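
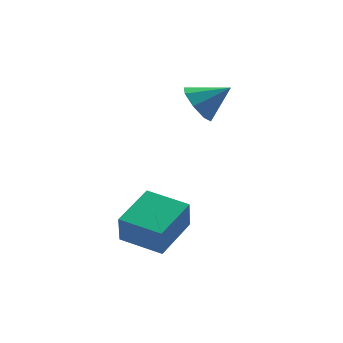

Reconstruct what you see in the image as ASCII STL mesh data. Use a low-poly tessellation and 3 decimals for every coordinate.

solid 
facet normal -0.742 -0.635 -0.217
outer loop
vertex 0.061 -1.931 -1.761
vertex -1.088 -0.65 -1.581
vertex 0.182 -1.647 -3.003
endloop
endfacet
facet normal 0.664 -0.740 -0.105
outer loop
vertex 1.628 -0.41 -2.579
vertex 0.061 -1.931 -1.761
vertex 0.182 -1.647 -3.003
endloop
endfacet
facet normal -0.741 -0.635 -0.217
outer loop
vertex 0.182 -1.647 -3.003
vertex -1.088 -0.65 -1.581
vertex -0.967 -0.367 -2.823
endloop
endfacet
facet normal 0.095 0.222 -0.970
outer loop
vertex -0.967 -0.367 -2.823
vertex 1.628 -0.41 -2.579
vertex 0.182 -1.647 -3.003
endloop
endfacet
facet normal -0.095 -0.222 0.971
outer loop
vertex 0.061 -1.931 -1.761
vertex 0.358 0.587 -1.157
vertex -1.088 -0.65 -1.581
endloop
endfacet
facet normal 0.664 -0.740 -0.104
outer loop
vertex 1.507 -0.693 -1.337
vertex 0.061 -1.931 -1.761
vertex 1.628 -0.41 -2.579
endloop
endfacet
facet normal -0.095 -0.222 0.971
outer loop
vertex 1.507 -0.693 -1.337
vertex 0.358 0.587 -1.157
vertex 0.061 -1.931 -1.761
endloop
endfacet
facet normal -0.664 0.740 0.104
outer loop
vertex -1.088 -0.65 -1.581
vertex 0.358 0.587 -1.157
vertex -0.967 -0.367 -2.823
endloop
endfacet
facet normal 0.095 0.222 -0.971
outer loop
vertex 0.479 0.871 -2.399
vertex 1.628 -0.41 -2.579
vertex -0.967 -0.367 -2.823
endloop
endfacet
facet normal -0.664 0.740 0.105
outer loop
vertex -0.967 -0.367 -2.823
vertex 0.358 0.587 -1.157
vertex 0.479 0.871 -2.399
endloop
endfacet
facet normal 0.742 0.635 0.217
outer loop
vertex 0.479 0.871 -2.399
vertex 1.507 -0.693 -1.337
vertex 1.628 -0.41 -2.579
endloop
endfacet
facet normal 0.741 0.635 0.217
outer loop
vertex 0.358 0.587 -1.157
vertex 1.507 -0.693 -1.337
vertex 0.479 0.871 -2.399
endloop
endfacet
facet normal -0.807 0.195 -0.557
outer loop
vertex 3.245 2.045 1.402
vertex 2.718 1.91 2.119
vertex 3.136 2.623 1.762
endloop
endfacet
facet normal 0.896 0.344 -0.282
outer loop
vertex 3.245 2.045 1.402
vertex 3.136 2.623 1.762
vertex 3.882 1.63 2.921
endloop
endfacet
facet normal -0.808 0.195 -0.557
outer loop
vertex 3.136 2.623 1.762
vertex 2.718 1.91 2.119
vertex 2.782 2.782 2.331
endloop
endfacet
facet normal 0.654 0.729 0.203
outer loop
vertex 3.136 2.623 1.762
vertex 2.782 2.782 2.331
vertex 3.882 1.63 2.921
endloop
endfacet
facet normal -0.808 0.195 -0.556
outer loop
vertex 2.782 2.782 2.331
vertex 2.718 1.91 2.119
vertex 2.391 2.431 2.776
endloop
endfacet
facet normal 0.267 0.629 0.730
outer loop
vertex 2.782 2.782 2.331
vertex 2.391 2.431 2.776
vertex 3.882 1.63 2.921
endloop
endfacet
facet normal -0.808 0.194 -0.556
outer loop
vertex 2.391 2.431 2.776
vertex 2.718 1.91 2.119
vertex 2.192 1.774 2.836
endloop
endfacet
facet normal -0.041 0.103 0.994
outer loop
vertex 2.391 2.431 2.776
vertex 2.192 1.774 2.836
vertex 3.882 1.63 2.921
endloop
endfacet
facet normal -0.808 0.193 -0.556
outer loop
vertex 2.192 1.774 2.836
vertex 2.718 1.91 2.119
vertex 2.301 1.197 2.477
endloop
endfacet
facet normal -0.088 -0.538 0.838
outer loop
vertex 2.192 1.774 2.836
vertex 2.301 1.197 2.477
vertex 3.882 1.63 2.921
endloop
endfacet
facet normal -0.808 0.193 -0.557
outer loop
vertex 2.301 1.197 2.477
vertex 2.718 1.91 2.119
vertex 2.655 1.037 1.908
endloop
endfacet
facet normal 0.153 -0.922 0.355
outer loop
vertex 2.301 1.197 2.477
vertex 2.655 1.037 1.908
vertex 3.882 1.63 2.921
endloop
endfacet
facet normal -0.808 0.193 -0.556
outer loop
vertex 2.655 1.037 1.908
vertex 2.718 1.91 2.119
vertex 3.046 1.389 1.462
endloop
endfacet
facet normal 0.541 -0.822 -0.174
outer loop
vertex 2.655 1.037 1.908
vertex 3.046 1.389 1.462
vertex 3.882 1.63 2.921
endloop
endfacet
facet normal -0.808 0.194 -0.557
outer loop
vertex 3.046 1.389 1.462
vertex 2.718 1.91 2.119
vertex 3.245 2.045 1.402
endloop
endfacet
facet normal 0.849 -0.297 -0.437
outer loop
vertex 3.046 1.389 1.462
vertex 3.245 2.045 1.402
vertex 3.882 1.63 2.921
endloop
endfacet

endsolid


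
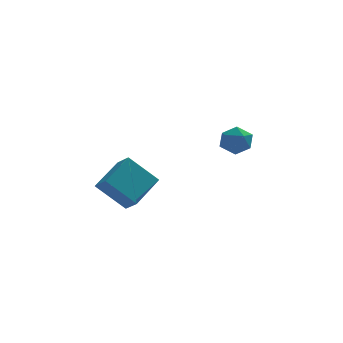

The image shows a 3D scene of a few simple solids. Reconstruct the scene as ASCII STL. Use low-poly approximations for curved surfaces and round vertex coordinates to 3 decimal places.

solid 
facet normal -0.702 0.110 0.704
outer loop
vertex -3.422 0.127 3.931
vertex -3.794 0.721 3.467
vertex -4.399 -1.096 3.148
endloop
endfacet
facet normal 0.442 -0.707 0.552
outer loop
vertex -3.226 -1.281 1.973
vertex -3.422 0.127 3.931
vertex -4.399 -1.096 3.148
endloop
endfacet
facet normal -0.702 0.110 0.703
outer loop
vertex -4.399 -1.096 3.148
vertex -3.794 0.721 3.467
vertex -4.77 -0.502 2.684
endloop
endfacet
facet normal -0.558 -0.698 -0.448
outer loop
vertex -4.77 -0.502 2.684
vertex -3.226 -1.281 1.973
vertex -4.399 -1.096 3.148
endloop
endfacet
facet normal 0.558 0.699 0.447
outer loop
vertex -3.422 0.127 3.931
vertex -2.621 0.536 2.292
vertex -3.794 0.721 3.467
endloop
endfacet
facet normal 0.442 -0.707 0.552
outer loop
vertex -2.25 -0.058 2.756
vertex -3.422 0.127 3.931
vertex -3.226 -1.281 1.973
endloop
endfacet
facet normal 0.559 0.698 0.447
outer loop
vertex -2.25 -0.058 2.756
vertex -2.621 0.536 2.292
vertex -3.422 0.127 3.931
endloop
endfacet
facet normal -0.442 0.707 -0.553
outer loop
vertex -3.794 0.721 3.467
vertex -2.621 0.536 2.292
vertex -4.77 -0.502 2.684
endloop
endfacet
facet normal -0.558 -0.699 -0.447
outer loop
vertex -3.598 -0.687 1.509
vertex -3.226 -1.281 1.973
vertex -4.77 -0.502 2.684
endloop
endfacet
facet normal -0.442 0.707 -0.552
outer loop
vertex -4.77 -0.502 2.684
vertex -2.621 0.536 2.292
vertex -3.598 -0.687 1.509
endloop
endfacet
facet normal 0.702 -0.110 -0.704
outer loop
vertex -3.598 -0.687 1.509
vertex -2.25 -0.058 2.756
vertex -3.226 -1.281 1.973
endloop
endfacet
facet normal 0.702 -0.111 -0.703
outer loop
vertex -2.621 0.536 2.292
vertex -2.25 -0.058 2.756
vertex -3.598 -0.687 1.509
endloop
endfacet
facet normal -0.970 0.039 0.241
outer loop
vertex 0.49 2.856 3.454
vertex 0.656 2.588 4.165
vertex 0.653 3.354 4.029
endloop
endfacet
facet normal -0.807 0.540 -0.239
outer loop
vertex 0.49 2.856 3.454
vertex 0.653 3.354 4.029
vertex 0.944 3.473 3.317
endloop
endfacet
facet normal -0.539 0.216 -0.814
outer loop
vertex 0.49 2.856 3.454
vertex 0.944 3.473 3.317
vertex 1.126 2.781 3.013
endloop
endfacet
facet normal -0.536 -0.487 -0.690
outer loop
vertex 0.49 2.856 3.454
vertex 1.126 2.781 3.013
vertex 0.949 2.234 3.537
endloop
endfacet
facet normal -0.802 -0.597 -0.038
outer loop
vertex 0.49 2.856 3.454
vertex 0.949 2.234 3.537
vertex 0.656 2.588 4.165
endloop
endfacet
facet normal -0.296 0.955 0.039
outer loop
vertex 0.944 3.473 3.317
vertex 0.653 3.354 4.029
vertex 1.391 3.586 3.943
endloop
endfacet
facet normal -0.558 0.143 0.817
outer loop
vertex 0.653 3.354 4.029
vertex 0.656 2.588 4.165
vertex 1.214 3.039 4.467
endloop
endfacet
facet normal -0.287 -0.886 0.365
outer loop
vertex 0.656 2.588 4.165
vertex 0.949 2.234 3.537
vertex 1.396 2.347 4.163
endloop
endfacet
facet normal 0.142 -0.708 -0.691
outer loop
vertex 0.949 2.234 3.537
vertex 1.126 2.781 3.013
vertex 1.687 2.466 3.451
endloop
endfacet
facet normal 0.137 0.428 -0.893
outer loop
vertex 1.126 2.781 3.013
vertex 0.944 3.473 3.317
vertex 1.684 3.232 3.315
endloop
endfacet
facet normal 0.536 0.487 0.690
outer loop
vertex 1.85 2.964 4.026
vertex 1.391 3.586 3.943
vertex 1.214 3.039 4.467
endloop
endfacet
facet normal 0.539 -0.216 0.814
outer loop
vertex 1.85 2.964 4.026
vertex 1.214 3.039 4.467
vertex 1.396 2.347 4.163
endloop
endfacet
facet normal 0.807 -0.540 0.239
outer loop
vertex 1.85 2.964 4.026
vertex 1.396 2.347 4.163
vertex 1.687 2.466 3.451
endloop
endfacet
facet normal 0.970 -0.039 -0.241
outer loop
vertex 1.85 2.964 4.026
vertex 1.687 2.466 3.451
vertex 1.684 3.232 3.315
endloop
endfacet
facet normal 0.802 0.597 0.038
outer loop
vertex 1.85 2.964 4.026
vertex 1.684 3.232 3.315
vertex 1.391 3.586 3.943
endloop
endfacet
facet normal -0.142 0.708 0.691
outer loop
vertex 1.214 3.039 4.467
vertex 1.391 3.586 3.943
vertex 0.653 3.354 4.029
endloop
endfacet
facet normal -0.137 -0.428 0.893
outer loop
vertex 1.396 2.347 4.163
vertex 1.214 3.039 4.467
vertex 0.656 2.588 4.165
endloop
endfacet
facet normal 0.296 -0.955 -0.039
outer loop
vertex 1.687 2.466 3.451
vertex 1.396 2.347 4.163
vertex 0.949 2.234 3.537
endloop
endfacet
facet normal 0.558 -0.143 -0.817
outer loop
vertex 1.684 3.232 3.315
vertex 1.687 2.466 3.451
vertex 1.126 2.781 3.013
endloop
endfacet
facet normal 0.287 0.886 -0.365
outer loop
vertex 1.391 3.586 3.943
vertex 1.684 3.232 3.315
vertex 0.944 3.473 3.317
endloop
endfacet

endsolid


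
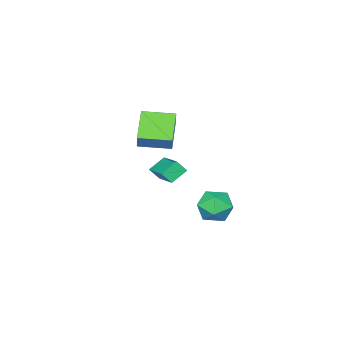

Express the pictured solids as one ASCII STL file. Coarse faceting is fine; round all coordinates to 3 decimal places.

solid 
facet normal -0.411 0.497 -0.764
outer loop
vertex 1.494 -0.687 -0.788
vertex 2.458 -0.907 -1.449
vertex 0.596 -2.51 -1.491
endloop
endfacet
facet normal -0.810 0.185 0.556
outer loop
vertex 0.962 -2.953 -0.811
vertex 1.494 -0.687 -0.788
vertex 0.596 -2.51 -1.491
endloop
endfacet
facet normal -0.410 0.497 -0.765
outer loop
vertex 0.596 -2.51 -1.491
vertex 2.458 -0.907 -1.449
vertex 1.561 -2.73 -2.152
endloop
endfacet
facet normal -0.418 -0.848 -0.327
outer loop
vertex 1.561 -2.73 -2.152
vertex 0.962 -2.953 -0.811
vertex 0.596 -2.51 -1.491
endloop
endfacet
facet normal 0.418 0.848 0.327
outer loop
vertex 1.494 -0.687 -0.788
vertex 2.824 -1.35 -0.769
vertex 2.458 -0.907 -1.449
endloop
endfacet
facet normal -0.811 0.185 0.556
outer loop
vertex 1.859 -1.13 -0.108
vertex 1.494 -0.687 -0.788
vertex 0.962 -2.953 -0.811
endloop
endfacet
facet normal 0.418 0.847 0.328
outer loop
vertex 1.859 -1.13 -0.108
vertex 2.824 -1.35 -0.769
vertex 1.494 -0.687 -0.788
endloop
endfacet
facet normal 0.810 -0.184 -0.556
outer loop
vertex 2.458 -0.907 -1.449
vertex 2.824 -1.35 -0.769
vertex 1.561 -2.73 -2.152
endloop
endfacet
facet normal -0.418 -0.847 -0.328
outer loop
vertex 1.926 -3.173 -1.472
vertex 0.962 -2.953 -0.811
vertex 1.561 -2.73 -2.152
endloop
endfacet
facet normal 0.811 -0.185 -0.556
outer loop
vertex 1.561 -2.73 -2.152
vertex 2.824 -1.35 -0.769
vertex 1.926 -3.173 -1.472
endloop
endfacet
facet normal 0.411 -0.497 0.764
outer loop
vertex 1.926 -3.173 -1.472
vertex 1.859 -1.13 -0.108
vertex 0.962 -2.953 -0.811
endloop
endfacet
facet normal 0.410 -0.497 0.765
outer loop
vertex 2.824 -1.35 -0.769
vertex 1.859 -1.13 -0.108
vertex 1.926 -3.173 -1.472
endloop
endfacet
facet normal -0.388 -0.402 -0.829
outer loop
vertex 3.215 -2.47 3.154
vertex 2.01 -1.047 3.027
vertex 4.592 -1.408 1.995
endloop
endfacet
facet normal 0.645 -0.761 0.068
outer loop
vertex 5.03 -0.953 2.933
vertex 3.215 -2.47 3.154
vertex 4.592 -1.408 1.995
endloop
endfacet
facet normal -0.388 -0.402 -0.829
outer loop
vertex 4.592 -1.408 1.995
vertex 2.01 -1.047 3.027
vertex 3.387 0.016 1.868
endloop
endfacet
facet normal 0.659 0.508 -0.554
outer loop
vertex 3.387 0.016 1.868
vertex 5.03 -0.953 2.933
vertex 4.592 -1.408 1.995
endloop
endfacet
facet normal -0.659 -0.508 0.554
outer loop
vertex 3.215 -2.47 3.154
vertex 2.448 -0.592 3.965
vertex 2.01 -1.047 3.027
endloop
endfacet
facet normal 0.645 -0.761 0.068
outer loop
vertex 3.653 -2.016 4.092
vertex 3.215 -2.47 3.154
vertex 5.03 -0.953 2.933
endloop
endfacet
facet normal -0.659 -0.508 0.554
outer loop
vertex 3.653 -2.016 4.092
vertex 2.448 -0.592 3.965
vertex 3.215 -2.47 3.154
endloop
endfacet
facet normal -0.645 0.761 -0.068
outer loop
vertex 2.01 -1.047 3.027
vertex 2.448 -0.592 3.965
vertex 3.387 0.016 1.868
endloop
endfacet
facet normal 0.659 0.509 -0.554
outer loop
vertex 3.825 0.47 2.806
vertex 5.03 -0.953 2.933
vertex 3.387 0.016 1.868
endloop
endfacet
facet normal -0.644 0.762 -0.068
outer loop
vertex 3.387 0.016 1.868
vertex 2.448 -0.592 3.965
vertex 3.825 0.47 2.806
endloop
endfacet
facet normal 0.388 0.402 0.829
outer loop
vertex 3.825 0.47 2.806
vertex 3.653 -2.016 4.092
vertex 5.03 -0.953 2.933
endloop
endfacet
facet normal 0.388 0.402 0.829
outer loop
vertex 2.448 -0.592 3.965
vertex 3.653 -2.016 4.092
vertex 3.825 0.47 2.806
endloop
endfacet
facet normal -0.165 -0.085 0.983
outer loop
vertex -0.863 0.151 -3.167
vertex -0.113 -0.796 -3.123
vertex 0.315 0.322 -2.955
endloop
endfacet
facet normal -0.225 0.594 0.772
outer loop
vertex -0.863 0.151 -3.167
vertex 0.315 0.322 -2.955
vertex -0.28 1.066 -3.701
endloop
endfacet
facet normal -0.732 0.625 0.271
outer loop
vertex -0.863 0.151 -3.167
vertex -0.28 1.066 -3.701
vertex -1.075 0.407 -4.33
endloop
endfacet
facet normal -0.985 -0.036 0.172
outer loop
vertex -0.863 0.151 -3.167
vertex -1.075 0.407 -4.33
vertex -0.971 -0.744 -3.973
endloop
endfacet
facet normal -0.634 -0.474 0.611
outer loop
vertex -0.863 0.151 -3.167
vertex -0.971 -0.744 -3.973
vertex -0.113 -0.796 -3.123
endloop
endfacet
facet normal 0.393 0.789 0.473
outer loop
vertex -0.28 1.066 -3.701
vertex 0.315 0.322 -2.955
vertex 0.831 0.684 -3.987
endloop
endfacet
facet normal 0.491 -0.310 0.814
outer loop
vertex 0.315 0.322 -2.955
vertex -0.113 -0.796 -3.123
vertex 0.935 -0.467 -3.63
endloop
endfacet
facet normal -0.268 -0.939 0.213
outer loop
vertex -0.113 -0.796 -3.123
vertex -0.971 -0.744 -3.973
vertex 0.14 -1.126 -4.259
endloop
endfacet
facet normal -0.836 -0.230 -0.499
outer loop
vertex -0.971 -0.744 -3.973
vertex -1.075 0.407 -4.33
vertex -0.455 -0.382 -5.005
endloop
endfacet
facet normal -0.427 0.838 -0.339
outer loop
vertex -1.075 0.407 -4.33
vertex -0.28 1.066 -3.701
vertex -0.027 0.736 -4.837
endloop
endfacet
facet normal 0.985 0.036 -0.172
outer loop
vertex 0.723 -0.211 -4.793
vertex 0.831 0.684 -3.987
vertex 0.935 -0.467 -3.63
endloop
endfacet
facet normal 0.732 -0.625 -0.271
outer loop
vertex 0.723 -0.211 -4.793
vertex 0.935 -0.467 -3.63
vertex 0.14 -1.126 -4.259
endloop
endfacet
facet normal 0.225 -0.594 -0.772
outer loop
vertex 0.723 -0.211 -4.793
vertex 0.14 -1.126 -4.259
vertex -0.455 -0.382 -5.005
endloop
endfacet
facet normal 0.165 0.085 -0.983
outer loop
vertex 0.723 -0.211 -4.793
vertex -0.455 -0.382 -5.005
vertex -0.027 0.736 -4.837
endloop
endfacet
facet normal 0.634 0.474 -0.611
outer loop
vertex 0.723 -0.211 -4.793
vertex -0.027 0.736 -4.837
vertex 0.831 0.684 -3.987
endloop
endfacet
facet normal 0.836 0.230 0.499
outer loop
vertex 0.935 -0.467 -3.63
vertex 0.831 0.684 -3.987
vertex 0.315 0.322 -2.955
endloop
endfacet
facet normal 0.427 -0.838 0.339
outer loop
vertex 0.14 -1.126 -4.259
vertex 0.935 -0.467 -3.63
vertex -0.113 -0.796 -3.123
endloop
endfacet
facet normal -0.393 -0.789 -0.473
outer loop
vertex -0.455 -0.382 -5.005
vertex 0.14 -1.126 -4.259
vertex -0.971 -0.744 -3.973
endloop
endfacet
facet normal -0.491 0.310 -0.814
outer loop
vertex -0.027 0.736 -4.837
vertex -0.455 -0.382 -5.005
vertex -1.075 0.407 -4.33
endloop
endfacet
facet normal 0.268 0.939 -0.213
outer loop
vertex 0.831 0.684 -3.987
vertex -0.027 0.736 -4.837
vertex -0.28 1.066 -3.701
endloop
endfacet

endsolid


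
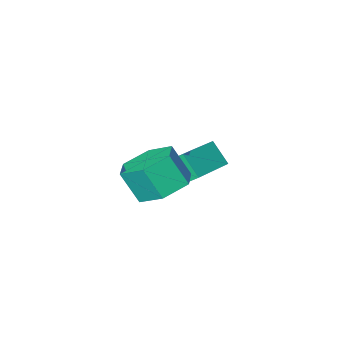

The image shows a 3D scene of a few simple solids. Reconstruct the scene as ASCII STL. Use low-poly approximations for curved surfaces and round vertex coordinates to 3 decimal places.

solid 
facet normal -0.309 0.394 -0.866
outer loop
vertex 3.104 -0.015 1.334
vertex 2.186 -0.051 1.645
vertex 2.723 0.738 1.813
endloop
endfacet
facet normal 0.866 0.492 -0.085
outer loop
vertex 3.104 -0.015 1.334
vertex 2.723 0.738 1.813
vertex 3.493 -0.512 2.425
endloop
endfacet
facet normal 0.866 0.492 -0.085
outer loop
vertex 3.493 -0.512 2.425
vertex 2.723 0.738 1.813
vertex 3.112 0.241 2.904
endloop
endfacet
facet normal 0.308 -0.395 0.866
outer loop
vertex 3.493 -0.512 2.425
vertex 3.112 0.241 2.904
vertex 2.574 -0.549 2.735
endloop
endfacet
facet normal -0.309 0.394 -0.866
outer loop
vertex 2.723 0.738 1.813
vertex 2.186 -0.051 1.645
vertex 1.805 0.702 2.124
endloop
endfacet
facet normal 0.094 0.918 0.385
outer loop
vertex 2.723 0.738 1.813
vertex 1.805 0.702 2.124
vertex 3.112 0.241 2.904
endloop
endfacet
facet normal 0.093 0.918 0.386
outer loop
vertex 3.112 0.241 2.904
vertex 1.805 0.702 2.124
vertex 2.194 0.204 3.214
endloop
endfacet
facet normal 0.308 -0.395 0.865
outer loop
vertex 3.112 0.241 2.904
vertex 2.194 0.204 3.214
vertex 2.574 -0.549 2.735
endloop
endfacet
facet normal -0.308 0.395 -0.866
outer loop
vertex 1.805 0.702 2.124
vertex 2.186 -0.051 1.645
vertex 1.267 -0.088 1.955
endloop
endfacet
facet normal -0.773 0.426 0.470
outer loop
vertex 1.805 0.702 2.124
vertex 1.267 -0.088 1.955
vertex 2.194 0.204 3.214
endloop
endfacet
facet normal -0.773 0.427 0.470
outer loop
vertex 2.194 0.204 3.214
vertex 1.267 -0.088 1.955
vertex 1.656 -0.585 3.046
endloop
endfacet
facet normal 0.309 -0.395 0.865
outer loop
vertex 2.194 0.204 3.214
vertex 1.656 -0.585 3.046
vertex 2.574 -0.549 2.735
endloop
endfacet
facet normal -0.308 0.395 -0.866
outer loop
vertex 1.267 -0.088 1.955
vertex 2.186 -0.051 1.645
vertex 1.648 -0.841 1.476
endloop
endfacet
facet normal -0.866 -0.492 0.085
outer loop
vertex 1.267 -0.088 1.955
vertex 1.648 -0.841 1.476
vertex 1.656 -0.585 3.046
endloop
endfacet
facet normal -0.866 -0.492 0.085
outer loop
vertex 1.656 -0.585 3.046
vertex 1.648 -0.841 1.476
vertex 2.037 -1.338 2.567
endloop
endfacet
facet normal 0.309 -0.394 0.866
outer loop
vertex 1.656 -0.585 3.046
vertex 2.037 -1.338 2.567
vertex 2.574 -0.549 2.735
endloop
endfacet
facet normal -0.308 0.395 -0.865
outer loop
vertex 1.648 -0.841 1.476
vertex 2.186 -0.051 1.645
vertex 2.566 -0.804 1.166
endloop
endfacet
facet normal -0.093 -0.918 -0.385
outer loop
vertex 1.648 -0.841 1.476
vertex 2.566 -0.804 1.166
vertex 2.037 -1.338 2.567
endloop
endfacet
facet normal -0.095 -0.918 -0.386
outer loop
vertex 2.037 -1.338 2.567
vertex 2.566 -0.804 1.166
vertex 2.955 -1.302 2.256
endloop
endfacet
facet normal 0.309 -0.394 0.866
outer loop
vertex 2.037 -1.338 2.567
vertex 2.955 -1.302 2.256
vertex 2.574 -0.549 2.735
endloop
endfacet
facet normal -0.309 0.395 -0.865
outer loop
vertex 2.566 -0.804 1.166
vertex 2.186 -0.051 1.645
vertex 3.104 -0.015 1.334
endloop
endfacet
facet normal 0.772 -0.427 -0.471
outer loop
vertex 2.566 -0.804 1.166
vertex 3.104 -0.015 1.334
vertex 2.955 -1.302 2.256
endloop
endfacet
facet normal 0.773 -0.426 -0.470
outer loop
vertex 2.955 -1.302 2.256
vertex 3.104 -0.015 1.334
vertex 3.493 -0.512 2.425
endloop
endfacet
facet normal 0.308 -0.395 0.866
outer loop
vertex 2.955 -1.302 2.256
vertex 3.493 -0.512 2.425
vertex 2.574 -0.549 2.735
endloop
endfacet
facet normal -0.870 -0.455 -0.187
outer loop
vertex -1.121 -4.15 0.01
vertex -1.59 -3.521 0.662
vertex -1.306 -3.475 -0.773
endloop
endfacet
facet normal 0.460 -0.616 -0.640
outer loop
vertex 0.33 -2.619 -0.422
vertex -1.121 -4.15 0.01
vertex -1.306 -3.475 -0.773
endloop
endfacet
facet normal -0.870 -0.455 -0.187
outer loop
vertex -1.306 -3.475 -0.773
vertex -1.59 -3.521 0.662
vertex -1.775 -2.846 -0.121
endloop
endfacet
facet normal -0.176 0.642 -0.746
outer loop
vertex -1.775 -2.846 -0.121
vertex 0.33 -2.619 -0.422
vertex -1.306 -3.475 -0.773
endloop
endfacet
facet normal 0.176 -0.642 0.746
outer loop
vertex -1.121 -4.15 0.01
vertex 0.046 -2.665 1.013
vertex -1.59 -3.521 0.662
endloop
endfacet
facet normal 0.460 -0.616 -0.640
outer loop
vertex 0.515 -3.294 0.361
vertex -1.121 -4.15 0.01
vertex 0.33 -2.619 -0.422
endloop
endfacet
facet normal 0.176 -0.642 0.746
outer loop
vertex 0.515 -3.294 0.361
vertex 0.046 -2.665 1.013
vertex -1.121 -4.15 0.01
endloop
endfacet
facet normal -0.460 0.616 0.640
outer loop
vertex -1.59 -3.521 0.662
vertex 0.046 -2.665 1.013
vertex -1.775 -2.846 -0.121
endloop
endfacet
facet normal -0.176 0.642 -0.746
outer loop
vertex -0.139 -1.99 0.23
vertex 0.33 -2.619 -0.422
vertex -1.775 -2.846 -0.121
endloop
endfacet
facet normal -0.460 0.616 0.640
outer loop
vertex -1.775 -2.846 -0.121
vertex 0.046 -2.665 1.013
vertex -0.139 -1.99 0.23
endloop
endfacet
facet normal 0.870 0.455 0.187
outer loop
vertex -0.139 -1.99 0.23
vertex 0.515 -3.294 0.361
vertex 0.33 -2.619 -0.422
endloop
endfacet
facet normal 0.870 0.455 0.187
outer loop
vertex 0.046 -2.665 1.013
vertex 0.515 -3.294 0.361
vertex -0.139 -1.99 0.23
endloop
endfacet

endsolid


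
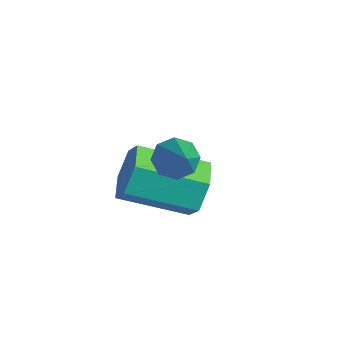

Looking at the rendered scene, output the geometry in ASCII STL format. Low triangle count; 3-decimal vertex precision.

solid 
facet normal -0.703 0.287 -0.651
outer loop
vertex 3.426 -0.134 -1.088
vertex 3.121 0.028 -0.687
vertex 3.493 0.254 -0.989
endloop
endfacet
facet normal 0.864 -0.021 -0.504
outer loop
vertex 3.426 -0.134 -1.088
vertex 3.493 0.254 -0.989
vertex 4.279 -0.448 0.387
endloop
endfacet
facet normal -0.703 0.289 -0.650
outer loop
vertex 3.493 0.254 -0.989
vertex 3.121 0.028 -0.687
vertex 3.342 0.509 -0.712
endloop
endfacet
facet normal 0.781 0.610 -0.135
outer loop
vertex 3.493 0.254 -0.989
vertex 3.342 0.509 -0.712
vertex 4.279 -0.448 0.387
endloop
endfacet
facet normal -0.702 0.288 -0.652
outer loop
vertex 3.342 0.509 -0.712
vertex 3.121 0.028 -0.687
vertex 3.061 0.483 -0.421
endloop
endfacet
facet normal 0.358 0.834 0.420
outer loop
vertex 3.342 0.509 -0.712
vertex 3.061 0.483 -0.421
vertex 4.279 -0.448 0.387
endloop
endfacet
facet normal -0.702 0.288 -0.651
outer loop
vertex 3.061 0.483 -0.421
vertex 3.121 0.028 -0.687
vertex 2.815 0.191 -0.285
endloop
endfacet
facet normal -0.157 0.522 0.838
outer loop
vertex 3.061 0.483 -0.421
vertex 2.815 0.191 -0.285
vertex 4.279 -0.448 0.387
endloop
endfacet
facet normal -0.702 0.289 -0.651
outer loop
vertex 2.815 0.191 -0.285
vertex 3.121 0.028 -0.687
vertex 2.748 -0.197 -0.385
endloop
endfacet
facet normal -0.464 -0.145 0.874
outer loop
vertex 2.815 0.191 -0.285
vertex 2.748 -0.197 -0.385
vertex 4.279 -0.448 0.387
endloop
endfacet
facet normal -0.702 0.289 -0.651
outer loop
vertex 2.748 -0.197 -0.385
vertex 3.121 0.028 -0.687
vertex 2.899 -0.452 -0.661
endloop
endfacet
facet normal -0.382 -0.774 0.506
outer loop
vertex 2.748 -0.197 -0.385
vertex 2.899 -0.452 -0.661
vertex 4.279 -0.448 0.387
endloop
endfacet
facet normal -0.702 0.290 -0.650
outer loop
vertex 2.899 -0.452 -0.661
vertex 3.121 0.028 -0.687
vertex 3.18 -0.426 -0.953
endloop
endfacet
facet normal 0.041 -0.998 -0.050
outer loop
vertex 2.899 -0.452 -0.661
vertex 3.18 -0.426 -0.953
vertex 4.279 -0.448 0.387
endloop
endfacet
facet normal -0.702 0.290 -0.651
outer loop
vertex 3.18 -0.426 -0.953
vertex 3.121 0.028 -0.687
vertex 3.426 -0.134 -1.088
endloop
endfacet
facet normal 0.557 -0.686 -0.468
outer loop
vertex 3.18 -0.426 -0.953
vertex 3.426 -0.134 -1.088
vertex 4.279 -0.448 0.387
endloop
endfacet
facet normal 0.517 0.784 -0.344
outer loop
vertex 3.136 0.9 -1.986
vertex 2.652 0.97 -2.554
vertex 2.529 1.334 -1.91
endloop
endfacet
facet normal 0.279 0.226 0.933
outer loop
vertex 3.136 0.9 -1.986
vertex 2.529 1.334 -1.91
vertex 2.252 -0.44 -1.397
endloop
endfacet
facet normal 0.279 0.226 0.933
outer loop
vertex 2.252 -0.44 -1.397
vertex 2.529 1.334 -1.91
vertex 1.645 -0.006 -1.321
endloop
endfacet
facet normal -0.517 -0.784 0.344
outer loop
vertex 2.252 -0.44 -1.397
vertex 1.645 -0.006 -1.321
vertex 1.768 -0.37 -1.966
endloop
endfacet
facet normal 0.518 0.783 -0.344
outer loop
vertex 2.529 1.334 -1.91
vertex 2.652 0.97 -2.554
vertex 2.045 1.404 -2.479
endloop
endfacet
facet normal -0.562 0.614 0.554
outer loop
vertex 2.529 1.334 -1.91
vertex 2.045 1.404 -2.479
vertex 1.645 -0.006 -1.321
endloop
endfacet
facet normal -0.563 0.614 0.553
outer loop
vertex 1.645 -0.006 -1.321
vertex 2.045 1.404 -2.479
vertex 1.161 0.063 -1.89
endloop
endfacet
facet normal -0.516 -0.784 0.344
outer loop
vertex 1.645 -0.006 -1.321
vertex 1.161 0.063 -1.89
vertex 1.768 -0.37 -1.966
endloop
endfacet
facet normal 0.518 0.783 -0.344
outer loop
vertex 2.045 1.404 -2.479
vertex 2.652 0.97 -2.554
vertex 2.168 1.04 -3.123
endloop
endfacet
facet normal -0.840 0.387 -0.379
outer loop
vertex 2.045 1.404 -2.479
vertex 2.168 1.04 -3.123
vertex 1.161 0.063 -1.89
endloop
endfacet
facet normal -0.840 0.388 -0.379
outer loop
vertex 1.161 0.063 -1.89
vertex 2.168 1.04 -3.123
vertex 1.284 -0.3 -2.534
endloop
endfacet
facet normal -0.517 -0.784 0.343
outer loop
vertex 1.161 0.063 -1.89
vertex 1.284 -0.3 -2.534
vertex 1.768 -0.37 -1.966
endloop
endfacet
facet normal 0.517 0.784 -0.344
outer loop
vertex 2.168 1.04 -3.123
vertex 2.652 0.97 -2.554
vertex 2.775 0.606 -3.199
endloop
endfacet
facet normal -0.279 -0.226 -0.933
outer loop
vertex 2.168 1.04 -3.123
vertex 2.775 0.606 -3.199
vertex 1.284 -0.3 -2.534
endloop
endfacet
facet normal -0.279 -0.226 -0.933
outer loop
vertex 1.284 -0.3 -2.534
vertex 2.775 0.606 -3.199
vertex 1.891 -0.734 -2.61
endloop
endfacet
facet normal -0.517 -0.784 0.344
outer loop
vertex 1.284 -0.3 -2.534
vertex 1.891 -0.734 -2.61
vertex 1.768 -0.37 -1.966
endloop
endfacet
facet normal 0.516 0.784 -0.344
outer loop
vertex 2.775 0.606 -3.199
vertex 2.652 0.97 -2.554
vertex 3.259 0.537 -2.63
endloop
endfacet
facet normal 0.563 -0.614 -0.553
outer loop
vertex 2.775 0.606 -3.199
vertex 3.259 0.537 -2.63
vertex 1.891 -0.734 -2.61
endloop
endfacet
facet normal 0.562 -0.614 -0.554
outer loop
vertex 1.891 -0.734 -2.61
vertex 3.259 0.537 -2.63
vertex 2.375 -0.804 -2.041
endloop
endfacet
facet normal -0.518 -0.783 0.344
outer loop
vertex 1.891 -0.734 -2.61
vertex 2.375 -0.804 -2.041
vertex 1.768 -0.37 -1.966
endloop
endfacet
facet normal 0.517 0.784 -0.343
outer loop
vertex 3.259 0.537 -2.63
vertex 2.652 0.97 -2.554
vertex 3.136 0.9 -1.986
endloop
endfacet
facet normal 0.840 -0.388 0.379
outer loop
vertex 3.259 0.537 -2.63
vertex 3.136 0.9 -1.986
vertex 2.375 -0.804 -2.041
endloop
endfacet
facet normal 0.840 -0.387 0.379
outer loop
vertex 2.375 -0.804 -2.041
vertex 3.136 0.9 -1.986
vertex 2.252 -0.44 -1.397
endloop
endfacet
facet normal -0.518 -0.783 0.344
outer loop
vertex 2.375 -0.804 -2.041
vertex 2.252 -0.44 -1.397
vertex 1.768 -0.37 -1.966
endloop
endfacet

endsolid


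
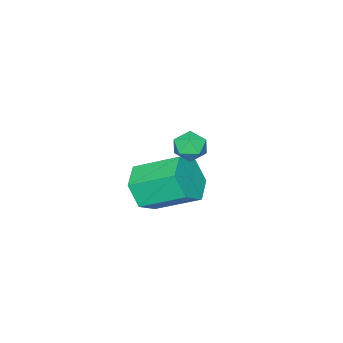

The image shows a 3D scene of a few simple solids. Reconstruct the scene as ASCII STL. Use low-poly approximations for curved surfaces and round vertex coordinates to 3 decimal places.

solid 
facet normal 0.355 -0.806 -0.473
outer loop
vertex 1.241 -2.515 -1.407
vertex 0.372 -2.542 -2.013
vertex 1.218 -1.986 -2.326
endloop
endfacet
facet normal 0.935 0.318 0.159
outer loop
vertex 1.241 -2.515 -1.407
vertex 1.218 -1.986 -2.326
vertex 0.518 -0.871 -0.442
endloop
endfacet
facet normal 0.935 0.317 0.159
outer loop
vertex 0.518 -0.871 -0.442
vertex 1.218 -1.986 -2.326
vertex 0.495 -0.342 -1.36
endloop
endfacet
facet normal -0.354 0.806 0.474
outer loop
vertex 0.518 -0.871 -0.442
vertex 0.495 -0.342 -1.36
vertex -0.352 -0.898 -1.047
endloop
endfacet
facet normal 0.355 -0.806 -0.473
outer loop
vertex 1.218 -1.986 -2.326
vertex 0.372 -2.542 -2.013
vertex 0.349 -2.013 -2.931
endloop
endfacet
facet normal 0.448 0.591 -0.670
outer loop
vertex 1.218 -1.986 -2.326
vertex 0.349 -2.013 -2.931
vertex 0.495 -0.342 -1.36
endloop
endfacet
facet normal 0.448 0.591 -0.671
outer loop
vertex 0.495 -0.342 -1.36
vertex 0.349 -2.013 -2.931
vertex -0.375 -0.369 -1.965
endloop
endfacet
facet normal -0.354 0.806 0.474
outer loop
vertex 0.495 -0.342 -1.36
vertex -0.375 -0.369 -1.965
vertex -0.352 -0.898 -1.047
endloop
endfacet
facet normal 0.354 -0.806 -0.474
outer loop
vertex 0.349 -2.013 -2.931
vertex 0.372 -2.542 -2.013
vertex -0.498 -2.569 -2.618
endloop
endfacet
facet normal -0.486 0.274 -0.830
outer loop
vertex 0.349 -2.013 -2.931
vertex -0.498 -2.569 -2.618
vertex -0.375 -0.369 -1.965
endloop
endfacet
facet normal -0.486 0.274 -0.830
outer loop
vertex -0.375 -0.369 -1.965
vertex -0.498 -2.569 -2.618
vertex -1.221 -0.925 -1.653
endloop
endfacet
facet normal -0.355 0.806 0.473
outer loop
vertex -0.375 -0.369 -1.965
vertex -1.221 -0.925 -1.653
vertex -0.352 -0.898 -1.047
endloop
endfacet
facet normal 0.354 -0.806 -0.474
outer loop
vertex -0.498 -2.569 -2.618
vertex 0.372 -2.542 -2.013
vertex -0.475 -3.098 -1.7
endloop
endfacet
facet normal -0.935 -0.317 -0.160
outer loop
vertex -0.498 -2.569 -2.618
vertex -0.475 -3.098 -1.7
vertex -1.221 -0.925 -1.653
endloop
endfacet
facet normal -0.935 -0.317 -0.159
outer loop
vertex -1.221 -0.925 -1.653
vertex -0.475 -3.098 -1.7
vertex -1.198 -1.454 -0.734
endloop
endfacet
facet normal -0.355 0.806 0.473
outer loop
vertex -1.221 -0.925 -1.653
vertex -1.198 -1.454 -0.734
vertex -0.352 -0.898 -1.047
endloop
endfacet
facet normal 0.354 -0.806 -0.474
outer loop
vertex -0.475 -3.098 -1.7
vertex 0.372 -2.542 -2.013
vertex 0.395 -3.071 -1.095
endloop
endfacet
facet normal -0.448 -0.591 0.671
outer loop
vertex -0.475 -3.098 -1.7
vertex 0.395 -3.071 -1.095
vertex -1.198 -1.454 -0.734
endloop
endfacet
facet normal -0.448 -0.591 0.670
outer loop
vertex -1.198 -1.454 -0.734
vertex 0.395 -3.071 -1.095
vertex -0.329 -1.427 -0.129
endloop
endfacet
facet normal -0.355 0.806 0.473
outer loop
vertex -1.198 -1.454 -0.734
vertex -0.329 -1.427 -0.129
vertex -0.352 -0.898 -1.047
endloop
endfacet
facet normal 0.355 -0.806 -0.473
outer loop
vertex 0.395 -3.071 -1.095
vertex 0.372 -2.542 -2.013
vertex 1.241 -2.515 -1.407
endloop
endfacet
facet normal 0.486 -0.274 0.830
outer loop
vertex 0.395 -3.071 -1.095
vertex 1.241 -2.515 -1.407
vertex -0.329 -1.427 -0.129
endloop
endfacet
facet normal 0.486 -0.273 0.830
outer loop
vertex -0.329 -1.427 -0.129
vertex 1.241 -2.515 -1.407
vertex 0.518 -0.871 -0.442
endloop
endfacet
facet normal -0.354 0.806 0.474
outer loop
vertex -0.329 -1.427 -0.129
vertex 0.518 -0.871 -0.442
vertex -0.352 -0.898 -1.047
endloop
endfacet
facet normal -0.218 0.256 0.942
outer loop
vertex 1.239 1.267 2.824
vertex 1.335 0.62 3.022
vertex 1.859 1.059 3.024
endloop
endfacet
facet normal 0.078 0.803 0.591
outer loop
vertex 1.239 1.267 2.824
vertex 1.859 1.059 3.024
vertex 1.794 1.467 2.479
endloop
endfacet
facet normal -0.327 0.945 0.022
outer loop
vertex 1.239 1.267 2.824
vertex 1.794 1.467 2.479
vertex 1.23 1.28 2.141
endloop
endfacet
facet normal -0.874 0.485 0.021
outer loop
vertex 1.239 1.267 2.824
vertex 1.23 1.28 2.141
vertex 0.947 0.756 2.476
endloop
endfacet
facet normal -0.807 0.060 0.588
outer loop
vertex 1.239 1.267 2.824
vertex 0.947 0.756 2.476
vertex 1.335 0.62 3.022
endloop
endfacet
facet normal 0.720 0.594 0.359
outer loop
vertex 1.794 1.467 2.479
vertex 1.859 1.059 3.024
vertex 2.233 0.944 2.464
endloop
endfacet
facet normal 0.241 -0.292 0.926
outer loop
vertex 1.859 1.059 3.024
vertex 1.335 0.62 3.022
vertex 1.95 0.42 2.799
endloop
endfacet
facet normal -0.711 -0.607 0.354
outer loop
vertex 1.335 0.62 3.022
vertex 0.947 0.756 2.476
vertex 1.386 0.233 2.461
endloop
endfacet
facet normal -0.821 0.082 -0.565
outer loop
vertex 0.947 0.756 2.476
vertex 1.23 1.28 2.141
vertex 1.321 0.641 1.916
endloop
endfacet
facet normal 0.064 0.824 -0.563
outer loop
vertex 1.23 1.28 2.141
vertex 1.794 1.467 2.479
vertex 1.845 1.08 1.918
endloop
endfacet
facet normal 0.874 -0.485 -0.021
outer loop
vertex 1.941 0.433 2.116
vertex 2.233 0.944 2.464
vertex 1.95 0.42 2.799
endloop
endfacet
facet normal 0.327 -0.945 -0.022
outer loop
vertex 1.941 0.433 2.116
vertex 1.95 0.42 2.799
vertex 1.386 0.233 2.461
endloop
endfacet
facet normal -0.078 -0.803 -0.591
outer loop
vertex 1.941 0.433 2.116
vertex 1.386 0.233 2.461
vertex 1.321 0.641 1.916
endloop
endfacet
facet normal 0.218 -0.256 -0.942
outer loop
vertex 1.941 0.433 2.116
vertex 1.321 0.641 1.916
vertex 1.845 1.08 1.918
endloop
endfacet
facet normal 0.807 -0.060 -0.588
outer loop
vertex 1.941 0.433 2.116
vertex 1.845 1.08 1.918
vertex 2.233 0.944 2.464
endloop
endfacet
facet normal 0.821 -0.082 0.565
outer loop
vertex 1.95 0.42 2.799
vertex 2.233 0.944 2.464
vertex 1.859 1.059 3.024
endloop
endfacet
facet normal -0.064 -0.824 0.563
outer loop
vertex 1.386 0.233 2.461
vertex 1.95 0.42 2.799
vertex 1.335 0.62 3.022
endloop
endfacet
facet normal -0.720 -0.594 -0.359
outer loop
vertex 1.321 0.641 1.916
vertex 1.386 0.233 2.461
vertex 0.947 0.756 2.476
endloop
endfacet
facet normal -0.241 0.292 -0.926
outer loop
vertex 1.845 1.08 1.918
vertex 1.321 0.641 1.916
vertex 1.23 1.28 2.141
endloop
endfacet
facet normal 0.711 0.607 -0.354
outer loop
vertex 2.233 0.944 2.464
vertex 1.845 1.08 1.918
vertex 1.794 1.467 2.479
endloop
endfacet

endsolid


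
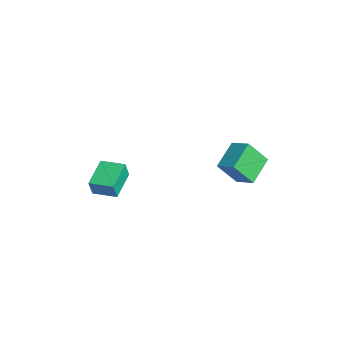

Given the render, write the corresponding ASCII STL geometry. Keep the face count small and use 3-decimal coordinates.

solid 
facet normal -0.624 0.661 0.417
outer loop
vertex -0.976 3.062 0.359
vertex 0.095 3.697 0.954
vertex -0.797 4.199 -1.177
endloop
endfacet
facet normal -0.776 -0.460 -0.431
outer loop
vertex 0.425 2.903 -1.994
vertex -0.976 3.062 0.359
vertex -0.797 4.199 -1.177
endloop
endfacet
facet normal -0.624 0.661 0.417
outer loop
vertex -0.797 4.199 -1.177
vertex 0.095 3.697 0.954
vertex 0.274 4.834 -0.582
endloop
endfacet
facet normal 0.093 0.592 -0.800
outer loop
vertex 0.274 4.834 -0.582
vertex 0.425 2.903 -1.994
vertex -0.797 4.199 -1.177
endloop
endfacet
facet normal -0.093 -0.592 0.800
outer loop
vertex -0.976 3.062 0.359
vertex 1.317 2.401 0.137
vertex 0.095 3.697 0.954
endloop
endfacet
facet normal -0.776 -0.460 -0.431
outer loop
vertex 0.246 1.766 -0.458
vertex -0.976 3.062 0.359
vertex 0.425 2.903 -1.994
endloop
endfacet
facet normal -0.093 -0.592 0.800
outer loop
vertex 0.246 1.766 -0.458
vertex 1.317 2.401 0.137
vertex -0.976 3.062 0.359
endloop
endfacet
facet normal 0.776 0.460 0.431
outer loop
vertex 0.095 3.697 0.954
vertex 1.317 2.401 0.137
vertex 0.274 4.834 -0.582
endloop
endfacet
facet normal 0.093 0.592 -0.800
outer loop
vertex 1.496 3.538 -1.399
vertex 0.425 2.903 -1.994
vertex 0.274 4.834 -0.582
endloop
endfacet
facet normal 0.776 0.460 0.431
outer loop
vertex 0.274 4.834 -0.582
vertex 1.317 2.401 0.137
vertex 1.496 3.538 -1.399
endloop
endfacet
facet normal 0.624 -0.661 -0.417
outer loop
vertex 1.496 3.538 -1.399
vertex 0.246 1.766 -0.458
vertex 0.425 2.903 -1.994
endloop
endfacet
facet normal 0.624 -0.661 -0.417
outer loop
vertex 1.317 2.401 0.137
vertex 0.246 1.766 -0.458
vertex 1.496 3.538 -1.399
endloop
endfacet
facet normal -0.778 0.573 0.257
outer loop
vertex -5.004 -3.74 -2.808
vertex -4.042 -2.494 -2.672
vertex -5.185 -3.476 -3.944
endloop
endfacet
facet normal -0.609 -0.788 -0.086
outer loop
vertex -3.598 -4.646 -4.468
vertex -5.004 -3.74 -2.808
vertex -5.185 -3.476 -3.944
endloop
endfacet
facet normal -0.778 0.573 0.257
outer loop
vertex -5.185 -3.476 -3.944
vertex -4.042 -2.494 -2.672
vertex -4.223 -2.231 -3.808
endloop
endfacet
facet normal -0.153 0.223 -0.963
outer loop
vertex -4.223 -2.231 -3.808
vertex -3.598 -4.646 -4.468
vertex -5.185 -3.476 -3.944
endloop
endfacet
facet normal 0.153 -0.223 0.963
outer loop
vertex -5.004 -3.74 -2.808
vertex -2.455 -3.664 -3.196
vertex -4.042 -2.494 -2.672
endloop
endfacet
facet normal -0.609 -0.789 -0.086
outer loop
vertex -3.417 -4.909 -3.332
vertex -5.004 -3.74 -2.808
vertex -3.598 -4.646 -4.468
endloop
endfacet
facet normal 0.153 -0.224 0.963
outer loop
vertex -3.417 -4.909 -3.332
vertex -2.455 -3.664 -3.196
vertex -5.004 -3.74 -2.808
endloop
endfacet
facet normal 0.609 0.788 0.085
outer loop
vertex -4.042 -2.494 -2.672
vertex -2.455 -3.664 -3.196
vertex -4.223 -2.231 -3.808
endloop
endfacet
facet normal -0.153 0.223 -0.963
outer loop
vertex -2.636 -3.4 -4.332
vertex -3.598 -4.646 -4.468
vertex -4.223 -2.231 -3.808
endloop
endfacet
facet normal 0.609 0.788 0.086
outer loop
vertex -4.223 -2.231 -3.808
vertex -2.455 -3.664 -3.196
vertex -2.636 -3.4 -4.332
endloop
endfacet
facet normal 0.778 -0.573 -0.257
outer loop
vertex -2.636 -3.4 -4.332
vertex -3.417 -4.909 -3.332
vertex -3.598 -4.646 -4.468
endloop
endfacet
facet normal 0.778 -0.573 -0.257
outer loop
vertex -2.455 -3.664 -3.196
vertex -3.417 -4.909 -3.332
vertex -2.636 -3.4 -4.332
endloop
endfacet

endsolid


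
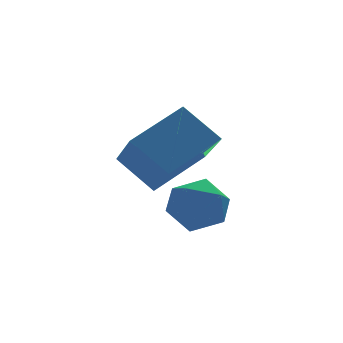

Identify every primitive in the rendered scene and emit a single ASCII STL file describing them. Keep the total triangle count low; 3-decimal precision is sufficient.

solid 
facet normal -0.524 0.542 0.657
outer loop
vertex -0.014 1.688 1.714
vertex 0.106 3.197 0.566
vertex -1.535 1.196 0.907
endloop
endfacet
facet normal -0.064 -0.794 0.604
outer loop
vertex -0.806 0.443 -0.006
vertex -0.014 1.688 1.714
vertex -1.535 1.196 0.907
endloop
endfacet
facet normal -0.524 0.542 0.657
outer loop
vertex -1.535 1.196 0.907
vertex 0.106 3.197 0.566
vertex -1.414 2.705 -0.241
endloop
endfacet
facet normal -0.849 -0.275 -0.451
outer loop
vertex -1.414 2.705 -0.241
vertex -0.806 0.443 -0.006
vertex -1.535 1.196 0.907
endloop
endfacet
facet normal 0.849 0.275 0.451
outer loop
vertex -0.014 1.688 1.714
vertex 0.835 2.444 -0.347
vertex 0.106 3.197 0.566
endloop
endfacet
facet normal -0.064 -0.794 0.604
outer loop
vertex 0.714 0.935 0.801
vertex -0.014 1.688 1.714
vertex -0.806 0.443 -0.006
endloop
endfacet
facet normal 0.849 0.275 0.451
outer loop
vertex 0.714 0.935 0.801
vertex 0.835 2.444 -0.347
vertex -0.014 1.688 1.714
endloop
endfacet
facet normal 0.064 0.794 -0.604
outer loop
vertex 0.106 3.197 0.566
vertex 0.835 2.444 -0.347
vertex -1.414 2.705 -0.241
endloop
endfacet
facet normal -0.849 -0.275 -0.450
outer loop
vertex -0.686 1.952 -1.154
vertex -0.806 0.443 -0.006
vertex -1.414 2.705 -0.241
endloop
endfacet
facet normal 0.064 0.794 -0.604
outer loop
vertex -1.414 2.705 -0.241
vertex 0.835 2.444 -0.347
vertex -0.686 1.952 -1.154
endloop
endfacet
facet normal 0.524 -0.542 -0.657
outer loop
vertex -0.686 1.952 -1.154
vertex 0.714 0.935 0.801
vertex -0.806 0.443 -0.006
endloop
endfacet
facet normal 0.524 -0.542 -0.657
outer loop
vertex 0.835 2.444 -0.347
vertex 0.714 0.935 0.801
vertex -0.686 1.952 -1.154
endloop
endfacet
facet normal 0.171 0.780 -0.603
outer loop
vertex 0.792 1.895 -2.394
vertex -0.029 2.238 -2.183
vertex 0.703 2.464 -1.683
endloop
endfacet
facet normal 0.782 0.531 -0.327
outer loop
vertex 0.792 1.895 -2.394
vertex 0.703 2.464 -1.683
vertex 1.236 1.723 -1.612
endloop
endfacet
facet normal 0.844 -0.155 -0.513
outer loop
vertex 0.792 1.895 -2.394
vertex 1.236 1.723 -1.612
vertex 0.833 1.041 -2.069
endloop
endfacet
facet normal 0.273 -0.331 -0.903
outer loop
vertex 0.792 1.895 -2.394
vertex 0.833 1.041 -2.069
vertex 0.051 1.359 -2.422
endloop
endfacet
facet normal -0.143 0.248 -0.958
outer loop
vertex 0.792 1.895 -2.394
vertex 0.051 1.359 -2.422
vertex -0.029 2.238 -2.183
endloop
endfacet
facet normal 0.732 0.563 0.384
outer loop
vertex 1.236 1.723 -1.612
vertex 0.703 2.464 -1.683
vertex 0.689 1.961 -0.918
endloop
endfacet
facet normal -0.256 0.965 -0.061
outer loop
vertex 0.703 2.464 -1.683
vertex -0.029 2.238 -2.183
vertex -0.093 2.279 -1.271
endloop
endfacet
facet normal -0.764 0.104 -0.637
outer loop
vertex -0.029 2.238 -2.183
vertex 0.051 1.359 -2.422
vertex -0.496 1.597 -1.728
endloop
endfacet
facet normal -0.091 -0.831 -0.548
outer loop
vertex 0.051 1.359 -2.422
vertex 0.833 1.041 -2.069
vertex 0.037 0.856 -1.657
endloop
endfacet
facet normal 0.833 -0.548 0.083
outer loop
vertex 0.833 1.041 -2.069
vertex 1.236 1.723 -1.612
vertex 0.769 1.082 -1.157
endloop
endfacet
facet normal -0.273 0.331 0.903
outer loop
vertex -0.052 1.425 -0.946
vertex 0.689 1.961 -0.918
vertex -0.093 2.279 -1.271
endloop
endfacet
facet normal -0.844 0.155 0.513
outer loop
vertex -0.052 1.425 -0.946
vertex -0.093 2.279 -1.271
vertex -0.496 1.597 -1.728
endloop
endfacet
facet normal -0.782 -0.531 0.327
outer loop
vertex -0.052 1.425 -0.946
vertex -0.496 1.597 -1.728
vertex 0.037 0.856 -1.657
endloop
endfacet
facet normal -0.171 -0.780 0.603
outer loop
vertex -0.052 1.425 -0.946
vertex 0.037 0.856 -1.657
vertex 0.769 1.082 -1.157
endloop
endfacet
facet normal 0.143 -0.248 0.958
outer loop
vertex -0.052 1.425 -0.946
vertex 0.769 1.082 -1.157
vertex 0.689 1.961 -0.918
endloop
endfacet
facet normal 0.091 0.831 0.548
outer loop
vertex -0.093 2.279 -1.271
vertex 0.689 1.961 -0.918
vertex 0.703 2.464 -1.683
endloop
endfacet
facet normal -0.833 0.548 -0.083
outer loop
vertex -0.496 1.597 -1.728
vertex -0.093 2.279 -1.271
vertex -0.029 2.238 -2.183
endloop
endfacet
facet normal -0.732 -0.563 -0.384
outer loop
vertex 0.037 0.856 -1.657
vertex -0.496 1.597 -1.728
vertex 0.051 1.359 -2.422
endloop
endfacet
facet normal 0.256 -0.965 0.061
outer loop
vertex 0.769 1.082 -1.157
vertex 0.037 0.856 -1.657
vertex 0.833 1.041 -2.069
endloop
endfacet
facet normal 0.764 -0.104 0.637
outer loop
vertex 0.689 1.961 -0.918
vertex 0.769 1.082 -1.157
vertex 1.236 1.723 -1.612
endloop
endfacet

endsolid


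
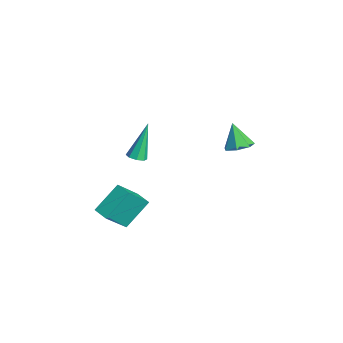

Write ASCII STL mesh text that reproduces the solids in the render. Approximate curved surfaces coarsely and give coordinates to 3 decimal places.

solid 
facet normal 0.501 0.061 -0.863
outer loop
vertex -2.264 3.994 0.717
vertex -2.889 3.675 0.332
vertex -2.733 4.446 0.477
endloop
endfacet
facet normal 0.267 0.653 0.709
outer loop
vertex -2.264 3.994 0.717
vertex -2.733 4.446 0.477
vertex -3.631 3.585 1.608
endloop
endfacet
facet normal 0.503 0.060 -0.862
outer loop
vertex -2.733 4.446 0.477
vertex -2.889 3.675 0.332
vertex -3.318 4.318 0.127
endloop
endfacet
facet normal -0.391 0.855 0.341
outer loop
vertex -2.733 4.446 0.477
vertex -3.318 4.318 0.127
vertex -3.631 3.585 1.608
endloop
endfacet
facet normal 0.503 0.061 -0.862
outer loop
vertex -3.318 4.318 0.127
vertex -2.889 3.675 0.332
vertex -3.58 3.706 -0.069
endloop
endfacet
facet normal -0.919 0.393 0.000
outer loop
vertex -3.318 4.318 0.127
vertex -3.58 3.706 -0.069
vertex -3.631 3.585 1.608
endloop
endfacet
facet normal 0.503 0.060 -0.862
outer loop
vertex -3.58 3.706 -0.069
vertex -2.889 3.675 0.332
vertex -3.322 3.07 0.037
endloop
endfacet
facet normal -0.922 -0.383 -0.056
outer loop
vertex -3.58 3.706 -0.069
vertex -3.322 3.07 0.037
vertex -3.631 3.585 1.608
endloop
endfacet
facet normal 0.502 0.061 -0.863
outer loop
vertex -3.322 3.07 0.037
vertex -2.889 3.675 0.332
vertex -2.737 2.89 0.365
endloop
endfacet
facet normal -0.395 -0.893 0.215
outer loop
vertex -3.322 3.07 0.037
vertex -2.737 2.89 0.365
vertex -3.631 3.585 1.608
endloop
endfacet
facet normal 0.501 0.061 -0.863
outer loop
vertex -2.737 2.89 0.365
vertex -2.889 3.675 0.332
vertex -2.266 3.301 0.667
endloop
endfacet
facet normal 0.263 -0.749 0.608
outer loop
vertex -2.737 2.89 0.365
vertex -2.266 3.301 0.667
vertex -3.631 3.585 1.608
endloop
endfacet
facet normal 0.501 0.061 -0.863
outer loop
vertex -2.266 3.301 0.667
vertex -2.889 3.675 0.332
vertex -2.264 3.994 0.717
endloop
endfacet
facet normal 0.558 -0.061 0.828
outer loop
vertex -2.266 3.301 0.667
vertex -2.264 3.994 0.717
vertex -3.631 3.585 1.608
endloop
endfacet
facet normal 0.266 -0.381 -0.885
outer loop
vertex -1.442 -1.827 2.098
vertex -1.921 -2.05 2.05
vertex -1.709 -1.584 1.913
endloop
endfacet
facet normal 0.625 0.772 0.112
outer loop
vertex -1.442 -1.827 2.098
vertex -1.709 -1.584 1.913
vertex -2.479 -1.25 3.91
endloop
endfacet
facet normal 0.265 -0.381 -0.886
outer loop
vertex -1.709 -1.584 1.913
vertex -1.921 -2.05 2.05
vertex -2.099 -1.613 1.809
endloop
endfacet
facet normal -0.027 0.984 -0.175
outer loop
vertex -1.709 -1.584 1.913
vertex -2.099 -1.613 1.809
vertex -2.479 -1.25 3.91
endloop
endfacet
facet normal 0.267 -0.380 -0.886
outer loop
vertex -2.099 -1.613 1.809
vertex -1.921 -2.05 2.05
vertex -2.385 -1.898 1.845
endloop
endfacet
facet normal -0.700 0.672 -0.243
outer loop
vertex -2.099 -1.613 1.809
vertex -2.385 -1.898 1.845
vertex -2.479 -1.25 3.91
endloop
endfacet
facet normal 0.266 -0.382 -0.885
outer loop
vertex -2.385 -1.898 1.845
vertex -1.921 -2.05 2.05
vertex -2.399 -2.272 2.002
endloop
endfacet
facet normal -0.999 0.016 -0.051
outer loop
vertex -2.385 -1.898 1.845
vertex -2.399 -2.272 2.002
vertex -2.479 -1.25 3.91
endloop
endfacet
facet normal 0.266 -0.381 -0.885
outer loop
vertex -2.399 -2.272 2.002
vertex -1.921 -2.05 2.05
vertex -2.133 -2.516 2.187
endloop
endfacet
facet normal -0.748 -0.597 0.288
outer loop
vertex -2.399 -2.272 2.002
vertex -2.133 -2.516 2.187
vertex -2.479 -1.25 3.91
endloop
endfacet
facet normal 0.265 -0.381 -0.886
outer loop
vertex -2.133 -2.516 2.187
vertex -1.921 -2.05 2.05
vertex -1.742 -2.486 2.291
endloop
endfacet
facet normal -0.091 -0.811 0.578
outer loop
vertex -2.133 -2.516 2.187
vertex -1.742 -2.486 2.291
vertex -2.479 -1.25 3.91
endloop
endfacet
facet normal 0.267 -0.380 -0.886
outer loop
vertex -1.742 -2.486 2.291
vertex -1.921 -2.05 2.05
vertex -1.456 -2.201 2.255
endloop
endfacet
facet normal 0.579 -0.499 0.645
outer loop
vertex -1.742 -2.486 2.291
vertex -1.456 -2.201 2.255
vertex -2.479 -1.25 3.91
endloop
endfacet
facet normal 0.266 -0.382 -0.885
outer loop
vertex -1.456 -2.201 2.255
vertex -1.921 -2.05 2.05
vertex -1.442 -1.827 2.098
endloop
endfacet
facet normal 0.878 0.157 0.452
outer loop
vertex -1.456 -2.201 2.255
vertex -1.442 -1.827 2.098
vertex -2.479 -1.25 3.91
endloop
endfacet
facet normal -0.937 -0.347 0.044
outer loop
vertex -3.283 -3.818 -2.754
vertex -3.733 -2.453 -1.558
vertex -3.81 -2.599 -4.343
endloop
endfacet
facet normal 0.241 -0.730 -0.640
outer loop
vertex -2.967 -2.287 -4.382
vertex -3.283 -3.818 -2.754
vertex -3.81 -2.599 -4.343
endloop
endfacet
facet normal -0.937 -0.347 0.044
outer loop
vertex -3.81 -2.599 -4.343
vertex -3.733 -2.453 -1.558
vertex -4.26 -1.234 -3.146
endloop
endfacet
facet normal -0.254 0.589 -0.767
outer loop
vertex -4.26 -1.234 -3.146
vertex -2.967 -2.287 -4.382
vertex -3.81 -2.599 -4.343
endloop
endfacet
facet normal 0.253 -0.589 0.767
outer loop
vertex -3.283 -3.818 -2.754
vertex -2.89 -2.141 -1.597
vertex -3.733 -2.453 -1.558
endloop
endfacet
facet normal 0.240 -0.730 -0.640
outer loop
vertex -2.44 -3.506 -2.794
vertex -3.283 -3.818 -2.754
vertex -2.967 -2.287 -4.382
endloop
endfacet
facet normal 0.254 -0.589 0.767
outer loop
vertex -2.44 -3.506 -2.794
vertex -2.89 -2.141 -1.597
vertex -3.283 -3.818 -2.754
endloop
endfacet
facet normal -0.240 0.730 0.640
outer loop
vertex -3.733 -2.453 -1.558
vertex -2.89 -2.141 -1.597
vertex -4.26 -1.234 -3.146
endloop
endfacet
facet normal -0.254 0.589 -0.767
outer loop
vertex -3.417 -0.922 -3.186
vertex -2.967 -2.287 -4.382
vertex -4.26 -1.234 -3.146
endloop
endfacet
facet normal -0.240 0.730 0.640
outer loop
vertex -4.26 -1.234 -3.146
vertex -2.89 -2.141 -1.597
vertex -3.417 -0.922 -3.186
endloop
endfacet
facet normal 0.937 0.347 -0.044
outer loop
vertex -3.417 -0.922 -3.186
vertex -2.44 -3.506 -2.794
vertex -2.967 -2.287 -4.382
endloop
endfacet
facet normal 0.937 0.347 -0.044
outer loop
vertex -2.89 -2.141 -1.597
vertex -2.44 -3.506 -2.794
vertex -3.417 -0.922 -3.186
endloop
endfacet

endsolid


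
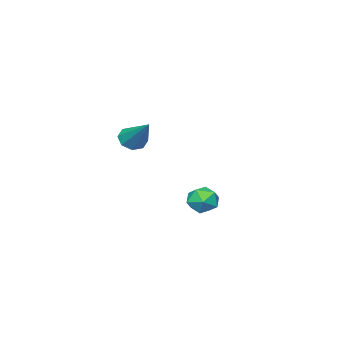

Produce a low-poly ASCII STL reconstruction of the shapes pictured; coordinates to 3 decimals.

solid 
facet normal -0.133 0.122 0.984
outer loop
vertex -2.402 -1.023 -3.179
vertex -2.716 -1.858 -3.118
vertex -1.842 -1.701 -3.019
endloop
endfacet
facet normal 0.413 0.518 0.749
outer loop
vertex -2.402 -1.023 -3.179
vertex -1.842 -1.701 -3.019
vertex -1.61 -1.056 -3.593
endloop
endfacet
facet normal 0.166 0.956 0.242
outer loop
vertex -2.402 -1.023 -3.179
vertex -1.61 -1.056 -3.593
vertex -2.342 -0.814 -4.046
endloop
endfacet
facet normal -0.533 0.830 0.163
outer loop
vertex -2.402 -1.023 -3.179
vertex -2.342 -0.814 -4.046
vertex -3.025 -1.31 -3.753
endloop
endfacet
facet normal -0.718 0.315 0.621
outer loop
vertex -2.402 -1.023 -3.179
vertex -3.025 -1.31 -3.753
vertex -2.716 -1.858 -3.118
endloop
endfacet
facet normal 0.890 0.080 0.450
outer loop
vertex -1.61 -1.056 -3.593
vertex -1.842 -1.701 -3.019
vertex -1.435 -1.91 -3.787
endloop
endfacet
facet normal 0.007 -0.561 0.828
outer loop
vertex -1.842 -1.701 -3.019
vertex -2.716 -1.858 -3.118
vertex -2.118 -2.406 -3.494
endloop
endfacet
facet normal -0.938 -0.247 0.243
outer loop
vertex -2.716 -1.858 -3.118
vertex -3.025 -1.31 -3.753
vertex -2.85 -2.164 -3.947
endloop
endfacet
facet normal -0.639 0.586 -0.498
outer loop
vertex -3.025 -1.31 -3.753
vertex -2.342 -0.814 -4.046
vertex -2.618 -1.519 -4.521
endloop
endfacet
facet normal 0.490 0.789 -0.370
outer loop
vertex -2.342 -0.814 -4.046
vertex -1.61 -1.056 -3.593
vertex -1.744 -1.362 -4.422
endloop
endfacet
facet normal 0.533 -0.830 -0.163
outer loop
vertex -2.058 -2.197 -4.361
vertex -1.435 -1.91 -3.787
vertex -2.118 -2.406 -3.494
endloop
endfacet
facet normal -0.166 -0.956 -0.242
outer loop
vertex -2.058 -2.197 -4.361
vertex -2.118 -2.406 -3.494
vertex -2.85 -2.164 -3.947
endloop
endfacet
facet normal -0.413 -0.518 -0.749
outer loop
vertex -2.058 -2.197 -4.361
vertex -2.85 -2.164 -3.947
vertex -2.618 -1.519 -4.521
endloop
endfacet
facet normal 0.133 -0.122 -0.984
outer loop
vertex -2.058 -2.197 -4.361
vertex -2.618 -1.519 -4.521
vertex -1.744 -1.362 -4.422
endloop
endfacet
facet normal 0.718 -0.315 -0.621
outer loop
vertex -2.058 -2.197 -4.361
vertex -1.744 -1.362 -4.422
vertex -1.435 -1.91 -3.787
endloop
endfacet
facet normal 0.639 -0.586 0.498
outer loop
vertex -2.118 -2.406 -3.494
vertex -1.435 -1.91 -3.787
vertex -1.842 -1.701 -3.019
endloop
endfacet
facet normal -0.490 -0.789 0.370
outer loop
vertex -2.85 -2.164 -3.947
vertex -2.118 -2.406 -3.494
vertex -2.716 -1.858 -3.118
endloop
endfacet
facet normal -0.890 -0.080 -0.450
outer loop
vertex -2.618 -1.519 -4.521
vertex -2.85 -2.164 -3.947
vertex -3.025 -1.31 -3.753
endloop
endfacet
facet normal -0.007 0.561 -0.828
outer loop
vertex -1.744 -1.362 -4.422
vertex -2.618 -1.519 -4.521
vertex -2.342 -0.814 -4.046
endloop
endfacet
facet normal 0.938 0.247 -0.243
outer loop
vertex -1.435 -1.91 -3.787
vertex -1.744 -1.362 -4.422
vertex -1.61 -1.056 -3.593
endloop
endfacet
facet normal -0.284 -0.725 -0.627
outer loop
vertex 3.907 -0.924 1.445
vertex 3.251 -0.872 1.682
vertex 3.617 -0.57 1.167
endloop
endfacet
facet normal 0.840 0.397 -0.371
outer loop
vertex 3.907 -0.924 1.445
vertex 3.617 -0.57 1.167
vertex 3.849 0.652 2.998
endloop
endfacet
facet normal -0.284 -0.725 -0.627
outer loop
vertex 3.617 -0.57 1.167
vertex 3.251 -0.872 1.682
vertex 3.112 -0.393 1.191
endloop
endfacet
facet normal 0.250 0.790 -0.559
outer loop
vertex 3.617 -0.57 1.167
vertex 3.112 -0.393 1.191
vertex 3.849 0.652 2.998
endloop
endfacet
facet normal -0.285 -0.725 -0.627
outer loop
vertex 3.112 -0.393 1.191
vertex 3.251 -0.872 1.682
vertex 2.688 -0.496 1.503
endloop
endfacet
facet normal -0.435 0.845 -0.312
outer loop
vertex 3.112 -0.393 1.191
vertex 2.688 -0.496 1.503
vertex 3.849 0.652 2.998
endloop
endfacet
facet normal -0.286 -0.726 -0.626
outer loop
vertex 2.688 -0.496 1.503
vertex 3.251 -0.872 1.682
vertex 2.595 -0.819 1.92
endloop
endfacet
facet normal -0.817 0.530 0.228
outer loop
vertex 2.688 -0.496 1.503
vertex 2.595 -0.819 1.92
vertex 3.849 0.652 2.998
endloop
endfacet
facet normal -0.286 -0.725 -0.627
outer loop
vertex 2.595 -0.819 1.92
vertex 3.251 -0.872 1.682
vertex 2.885 -1.173 2.197
endloop
endfacet
facet normal -0.671 0.030 0.741
outer loop
vertex 2.595 -0.819 1.92
vertex 2.885 -1.173 2.197
vertex 3.849 0.652 2.998
endloop
endfacet
facet normal -0.285 -0.725 -0.627
outer loop
vertex 2.885 -1.173 2.197
vertex 3.251 -0.872 1.682
vertex 3.39 -1.351 2.173
endloop
endfacet
facet normal -0.084 -0.363 0.928
outer loop
vertex 2.885 -1.173 2.197
vertex 3.39 -1.351 2.173
vertex 3.849 0.652 2.998
endloop
endfacet
facet normal -0.284 -0.725 -0.627
outer loop
vertex 3.39 -1.351 2.173
vertex 3.251 -0.872 1.682
vertex 3.814 -1.248 1.862
endloop
endfacet
facet normal 0.601 -0.418 0.681
outer loop
vertex 3.39 -1.351 2.173
vertex 3.814 -1.248 1.862
vertex 3.849 0.652 2.998
endloop
endfacet
facet normal -0.284 -0.725 -0.627
outer loop
vertex 3.814 -1.248 1.862
vertex 3.251 -0.872 1.682
vertex 3.907 -0.924 1.445
endloop
endfacet
facet normal 0.985 -0.102 0.140
outer loop
vertex 3.814 -1.248 1.862
vertex 3.907 -0.924 1.445
vertex 3.849 0.652 2.998
endloop
endfacet

endsolid


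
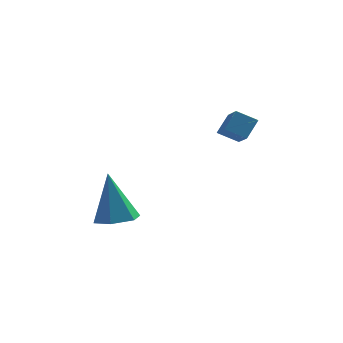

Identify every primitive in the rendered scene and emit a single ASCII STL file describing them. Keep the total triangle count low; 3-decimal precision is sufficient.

solid 
facet normal 0.174 -0.151 -0.973
outer loop
vertex -2.362 0.896 -0.862
vertex -3.054 1.349 -1.056
vertex -2.301 1.736 -0.981
endloop
endfacet
facet normal 0.871 0.006 0.491
outer loop
vertex -2.362 0.896 -0.862
vertex -2.301 1.736 -0.981
vertex -3.426 1.671 1.016
endloop
endfacet
facet normal 0.175 -0.152 -0.973
outer loop
vertex -2.301 1.736 -0.981
vertex -3.054 1.349 -1.056
vertex -2.993 2.188 -1.176
endloop
endfacet
facet normal 0.465 0.837 0.289
outer loop
vertex -2.301 1.736 -0.981
vertex -2.993 2.188 -1.176
vertex -3.426 1.671 1.016
endloop
endfacet
facet normal 0.175 -0.152 -0.973
outer loop
vertex -2.993 2.188 -1.176
vertex -3.054 1.349 -1.056
vertex -3.747 1.802 -1.251
endloop
endfacet
facet normal -0.462 0.879 0.116
outer loop
vertex -2.993 2.188 -1.176
vertex -3.747 1.802 -1.251
vertex -3.426 1.671 1.016
endloop
endfacet
facet normal 0.175 -0.151 -0.973
outer loop
vertex -3.747 1.802 -1.251
vertex -3.054 1.349 -1.056
vertex -3.807 0.962 -1.131
endloop
endfacet
facet normal -0.985 0.091 0.145
outer loop
vertex -3.747 1.802 -1.251
vertex -3.807 0.962 -1.131
vertex -3.426 1.671 1.016
endloop
endfacet
facet normal 0.174 -0.151 -0.973
outer loop
vertex -3.807 0.962 -1.131
vertex -3.054 1.349 -1.056
vertex -3.115 0.51 -0.937
endloop
endfacet
facet normal -0.579 -0.738 0.346
outer loop
vertex -3.807 0.962 -1.131
vertex -3.115 0.51 -0.937
vertex -3.426 1.671 1.016
endloop
endfacet
facet normal 0.174 -0.151 -0.973
outer loop
vertex -3.115 0.51 -0.937
vertex -3.054 1.349 -1.056
vertex -2.362 0.896 -0.862
endloop
endfacet
facet normal 0.348 -0.780 0.519
outer loop
vertex -3.115 0.51 -0.937
vertex -2.362 0.896 -0.862
vertex -3.426 1.671 1.016
endloop
endfacet
facet normal -0.354 -0.558 -0.751
outer loop
vertex 0.835 0.36 3.841
vertex 0.453 1.292 3.329
vertex 1.585 0.44 3.428
endloop
endfacet
facet normal 0.338 -0.824 0.454
outer loop
vertex 1.907 0.948 4.111
vertex 0.835 0.36 3.841
vertex 1.585 0.44 3.428
endloop
endfacet
facet normal -0.354 -0.558 -0.751
outer loop
vertex 1.585 0.44 3.428
vertex 0.453 1.292 3.329
vertex 1.203 1.372 2.916
endloop
endfacet
facet normal 0.872 0.093 -0.481
outer loop
vertex 1.203 1.372 2.916
vertex 1.907 0.948 4.111
vertex 1.585 0.44 3.428
endloop
endfacet
facet normal -0.872 -0.093 0.481
outer loop
vertex 0.835 0.36 3.841
vertex 0.775 1.8 4.012
vertex 0.453 1.292 3.329
endloop
endfacet
facet normal 0.338 -0.824 0.454
outer loop
vertex 1.157 0.868 4.524
vertex 0.835 0.36 3.841
vertex 1.907 0.948 4.111
endloop
endfacet
facet normal -0.872 -0.093 0.481
outer loop
vertex 1.157 0.868 4.524
vertex 0.775 1.8 4.012
vertex 0.835 0.36 3.841
endloop
endfacet
facet normal -0.338 0.824 -0.454
outer loop
vertex 0.453 1.292 3.329
vertex 0.775 1.8 4.012
vertex 1.203 1.372 2.916
endloop
endfacet
facet normal 0.872 0.093 -0.481
outer loop
vertex 1.525 1.88 3.599
vertex 1.907 0.948 4.111
vertex 1.203 1.372 2.916
endloop
endfacet
facet normal -0.338 0.824 -0.454
outer loop
vertex 1.203 1.372 2.916
vertex 0.775 1.8 4.012
vertex 1.525 1.88 3.599
endloop
endfacet
facet normal 0.354 0.558 0.751
outer loop
vertex 1.525 1.88 3.599
vertex 1.157 0.868 4.524
vertex 1.907 0.948 4.111
endloop
endfacet
facet normal 0.354 0.558 0.751
outer loop
vertex 0.775 1.8 4.012
vertex 1.157 0.868 4.524
vertex 1.525 1.88 3.599
endloop
endfacet

endsolid


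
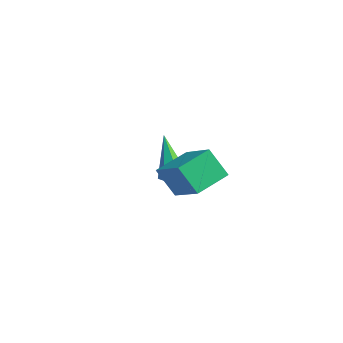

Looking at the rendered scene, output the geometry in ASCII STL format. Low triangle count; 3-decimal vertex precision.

solid 
facet normal 0.631 -0.178 -0.755
outer loop
vertex -2.409 2.159 0.849
vertex -2.801 2.242 0.502
vertex -2.459 2.593 0.705
endloop
endfacet
facet normal 0.591 0.314 0.743
outer loop
vertex -2.409 2.159 0.849
vertex -2.459 2.593 0.705
vertex -3.999 2.578 1.938
endloop
endfacet
facet normal 0.630 -0.176 -0.757
outer loop
vertex -2.459 2.593 0.705
vertex -2.801 2.242 0.502
vertex -2.767 2.763 0.409
endloop
endfacet
facet normal 0.228 0.928 0.296
outer loop
vertex -2.459 2.593 0.705
vertex -2.767 2.763 0.409
vertex -3.999 2.578 1.938
endloop
endfacet
facet normal 0.630 -0.176 -0.756
outer loop
vertex -2.767 2.763 0.409
vertex -2.801 2.242 0.502
vertex -3.1 2.541 0.183
endloop
endfacet
facet normal -0.423 0.875 -0.235
outer loop
vertex -2.767 2.763 0.409
vertex -3.1 2.541 0.183
vertex -3.999 2.578 1.938
endloop
endfacet
facet normal 0.631 -0.176 -0.756
outer loop
vertex -3.1 2.541 0.183
vertex -2.801 2.242 0.502
vertex -3.208 2.094 0.197
endloop
endfacet
facet normal -0.871 0.196 -0.450
outer loop
vertex -3.1 2.541 0.183
vertex -3.208 2.094 0.197
vertex -3.999 2.578 1.938
endloop
endfacet
facet normal 0.631 -0.176 -0.756
outer loop
vertex -3.208 2.094 0.197
vertex -2.801 2.242 0.502
vertex -3.009 1.759 0.441
endloop
endfacet
facet normal -0.779 -0.599 -0.187
outer loop
vertex -3.208 2.094 0.197
vertex -3.009 1.759 0.441
vertex -3.999 2.578 1.938
endloop
endfacet
facet normal 0.631 -0.176 -0.755
outer loop
vertex -3.009 1.759 0.441
vertex -2.801 2.242 0.502
vertex -2.654 1.788 0.731
endloop
endfacet
facet normal -0.216 -0.910 0.355
outer loop
vertex -3.009 1.759 0.441
vertex -2.654 1.788 0.731
vertex -3.999 2.578 1.938
endloop
endfacet
facet normal 0.631 -0.177 -0.755
outer loop
vertex -2.654 1.788 0.731
vertex -2.801 2.242 0.502
vertex -2.409 2.159 0.849
endloop
endfacet
facet normal 0.394 -0.504 0.769
outer loop
vertex -2.654 1.788 0.731
vertex -2.409 2.159 0.849
vertex -3.999 2.578 1.938
endloop
endfacet
facet normal -0.370 -0.359 0.857
outer loop
vertex 0.726 1.42 3.208
vertex -0.552 1.374 2.637
vertex 0.964 0.152 2.78
endloop
endfacet
facet normal 0.912 0.033 0.408
outer loop
vertex 1.412 0.586 1.743
vertex 0.726 1.42 3.208
vertex 0.964 0.152 2.78
endloop
endfacet
facet normal -0.370 -0.359 0.857
outer loop
vertex 0.964 0.152 2.78
vertex -0.552 1.374 2.637
vertex -0.314 0.105 2.208
endloop
endfacet
facet normal 0.175 -0.933 -0.315
outer loop
vertex -0.314 0.105 2.208
vertex 1.412 0.586 1.743
vertex 0.964 0.152 2.78
endloop
endfacet
facet normal -0.174 0.933 0.315
outer loop
vertex 0.726 1.42 3.208
vertex -0.104 1.808 1.6
vertex -0.552 1.374 2.637
endloop
endfacet
facet normal 0.912 0.033 0.408
outer loop
vertex 1.174 1.855 2.172
vertex 0.726 1.42 3.208
vertex 1.412 0.586 1.743
endloop
endfacet
facet normal -0.176 0.933 0.316
outer loop
vertex 1.174 1.855 2.172
vertex -0.104 1.808 1.6
vertex 0.726 1.42 3.208
endloop
endfacet
facet normal -0.912 -0.033 -0.408
outer loop
vertex -0.552 1.374 2.637
vertex -0.104 1.808 1.6
vertex -0.314 0.105 2.208
endloop
endfacet
facet normal 0.175 -0.933 -0.316
outer loop
vertex 0.134 0.54 1.172
vertex 1.412 0.586 1.743
vertex -0.314 0.105 2.208
endloop
endfacet
facet normal -0.912 -0.033 -0.408
outer loop
vertex -0.314 0.105 2.208
vertex -0.104 1.808 1.6
vertex 0.134 0.54 1.172
endloop
endfacet
facet normal 0.370 0.359 -0.857
outer loop
vertex 0.134 0.54 1.172
vertex 1.174 1.855 2.172
vertex 1.412 0.586 1.743
endloop
endfacet
facet normal 0.370 0.359 -0.857
outer loop
vertex -0.104 1.808 1.6
vertex 1.174 1.855 2.172
vertex 0.134 0.54 1.172
endloop
endfacet

endsolid


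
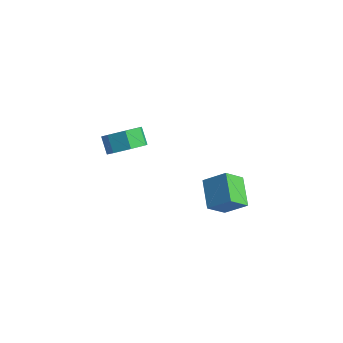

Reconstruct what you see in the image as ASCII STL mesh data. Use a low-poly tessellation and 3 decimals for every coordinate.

solid 
facet normal -0.629 0.677 0.382
outer loop
vertex 3.624 -1.936 -1.569
vertex 4.018 -1.017 -2.55
vertex 2.617 -2.399 -2.407
endloop
endfacet
facet normal -0.281 -0.656 0.700
outer loop
vertex 3.642 -3.503 -3.03
vertex 3.624 -1.936 -1.569
vertex 2.617 -2.399 -2.407
endloop
endfacet
facet normal -0.629 0.677 0.382
outer loop
vertex 2.617 -2.399 -2.407
vertex 4.018 -1.017 -2.55
vertex 3.01 -1.481 -3.388
endloop
endfacet
facet normal -0.725 -0.333 -0.602
outer loop
vertex 3.01 -1.481 -3.388
vertex 3.642 -3.503 -3.03
vertex 2.617 -2.399 -2.407
endloop
endfacet
facet normal 0.725 0.333 0.603
outer loop
vertex 3.624 -1.936 -1.569
vertex 5.043 -2.121 -3.173
vertex 4.018 -1.017 -2.55
endloop
endfacet
facet normal -0.280 -0.656 0.700
outer loop
vertex 4.65 -3.039 -2.192
vertex 3.624 -1.936 -1.569
vertex 3.642 -3.503 -3.03
endloop
endfacet
facet normal 0.725 0.334 0.603
outer loop
vertex 4.65 -3.039 -2.192
vertex 5.043 -2.121 -3.173
vertex 3.624 -1.936 -1.569
endloop
endfacet
facet normal 0.281 0.656 -0.701
outer loop
vertex 4.018 -1.017 -2.55
vertex 5.043 -2.121 -3.173
vertex 3.01 -1.481 -3.388
endloop
endfacet
facet normal -0.725 -0.333 -0.603
outer loop
vertex 4.036 -2.584 -4.011
vertex 3.642 -3.503 -3.03
vertex 3.01 -1.481 -3.388
endloop
endfacet
facet normal 0.281 0.657 -0.700
outer loop
vertex 3.01 -1.481 -3.388
vertex 5.043 -2.121 -3.173
vertex 4.036 -2.584 -4.011
endloop
endfacet
facet normal 0.629 -0.677 -0.382
outer loop
vertex 4.036 -2.584 -4.011
vertex 4.65 -3.039 -2.192
vertex 3.642 -3.503 -3.03
endloop
endfacet
facet normal 0.629 -0.677 -0.382
outer loop
vertex 5.043 -2.121 -3.173
vertex 4.65 -3.039 -2.192
vertex 4.036 -2.584 -4.011
endloop
endfacet
facet normal 0.623 -0.415 -0.663
outer loop
vertex -0.804 -2.257 -1.773
vertex -1.633 -2.628 -2.319
vertex -1.131 -1.701 -2.428
endloop
endfacet
facet normal 0.697 0.680 0.229
outer loop
vertex -0.804 -2.257 -1.773
vertex -1.131 -1.701 -2.428
vertex -1.457 -1.822 -1.076
endloop
endfacet
facet normal 0.698 0.679 0.229
outer loop
vertex -1.457 -1.822 -1.076
vertex -1.131 -1.701 -2.428
vertex -1.784 -1.265 -1.731
endloop
endfacet
facet normal -0.621 0.416 0.664
outer loop
vertex -1.457 -1.822 -1.076
vertex -1.784 -1.265 -1.731
vertex -2.287 -2.192 -1.621
endloop
endfacet
facet normal 0.621 -0.415 -0.665
outer loop
vertex -1.131 -1.701 -2.428
vertex -1.633 -2.628 -2.319
vertex -1.837 -1.842 -3.0
endloop
endfacet
facet normal 0.157 0.897 -0.414
outer loop
vertex -1.131 -1.701 -2.428
vertex -1.837 -1.842 -3.0
vertex -1.784 -1.265 -1.731
endloop
endfacet
facet normal 0.157 0.897 -0.414
outer loop
vertex -1.784 -1.265 -1.731
vertex -1.837 -1.842 -3.0
vertex -2.49 -1.406 -2.303
endloop
endfacet
facet normal -0.621 0.416 0.664
outer loop
vertex -1.784 -1.265 -1.731
vertex -2.49 -1.406 -2.303
vertex -2.287 -2.192 -1.621
endloop
endfacet
facet normal 0.622 -0.414 -0.664
outer loop
vertex -1.837 -1.842 -3.0
vertex -1.633 -2.628 -2.319
vertex -2.389 -2.575 -3.06
endloop
endfacet
facet normal -0.502 0.439 -0.745
outer loop
vertex -1.837 -1.842 -3.0
vertex -2.389 -2.575 -3.06
vertex -2.49 -1.406 -2.303
endloop
endfacet
facet normal -0.502 0.439 -0.745
outer loop
vertex -2.49 -1.406 -2.303
vertex -2.389 -2.575 -3.06
vertex -3.043 -2.14 -2.363
endloop
endfacet
facet normal -0.623 0.415 0.663
outer loop
vertex -2.49 -1.406 -2.303
vertex -3.043 -2.14 -2.363
vertex -2.287 -2.192 -1.621
endloop
endfacet
facet normal 0.622 -0.415 -0.664
outer loop
vertex -2.389 -2.575 -3.06
vertex -1.633 -2.628 -2.319
vertex -2.372 -3.348 -2.561
endloop
endfacet
facet normal -0.782 -0.350 -0.515
outer loop
vertex -2.389 -2.575 -3.06
vertex -2.372 -3.348 -2.561
vertex -3.043 -2.14 -2.363
endloop
endfacet
facet normal -0.782 -0.350 -0.515
outer loop
vertex -3.043 -2.14 -2.363
vertex -2.372 -3.348 -2.561
vertex -3.026 -2.912 -1.864
endloop
endfacet
facet normal -0.623 0.415 0.663
outer loop
vertex -3.043 -2.14 -2.363
vertex -3.026 -2.912 -1.864
vertex -2.287 -2.192 -1.621
endloop
endfacet
facet normal 0.622 -0.415 -0.664
outer loop
vertex -2.372 -3.348 -2.561
vertex -1.633 -2.628 -2.319
vertex -1.799 -3.578 -1.88
endloop
endfacet
facet normal -0.473 -0.875 0.103
outer loop
vertex -2.372 -3.348 -2.561
vertex -1.799 -3.578 -1.88
vertex -3.026 -2.912 -1.864
endloop
endfacet
facet normal -0.474 -0.875 0.102
outer loop
vertex -3.026 -2.912 -1.864
vertex -1.799 -3.578 -1.88
vertex -2.452 -3.143 -1.183
endloop
endfacet
facet normal -0.622 0.414 0.665
outer loop
vertex -3.026 -2.912 -1.864
vertex -2.452 -3.143 -1.183
vertex -2.287 -2.192 -1.621
endloop
endfacet
facet normal 0.622 -0.415 -0.664
outer loop
vertex -1.799 -3.578 -1.88
vertex -1.633 -2.628 -2.319
vertex -1.101 -3.093 -1.529
endloop
endfacet
facet normal 0.192 -0.742 0.643
outer loop
vertex -1.799 -3.578 -1.88
vertex -1.101 -3.093 -1.529
vertex -2.452 -3.143 -1.183
endloop
endfacet
facet normal 0.192 -0.741 0.644
outer loop
vertex -2.452 -3.143 -1.183
vertex -1.101 -3.093 -1.529
vertex -1.754 -2.657 -0.832
endloop
endfacet
facet normal -0.622 0.414 0.664
outer loop
vertex -2.452 -3.143 -1.183
vertex -1.754 -2.657 -0.832
vertex -2.287 -2.192 -1.621
endloop
endfacet
facet normal 0.623 -0.415 -0.663
outer loop
vertex -1.101 -3.093 -1.529
vertex -1.633 -2.628 -2.319
vertex -0.804 -2.257 -1.773
endloop
endfacet
facet normal 0.713 -0.049 0.699
outer loop
vertex -1.101 -3.093 -1.529
vertex -0.804 -2.257 -1.773
vertex -1.754 -2.657 -0.832
endloop
endfacet
facet normal 0.713 -0.049 0.699
outer loop
vertex -1.754 -2.657 -0.832
vertex -0.804 -2.257 -1.773
vertex -1.457 -1.822 -1.076
endloop
endfacet
facet normal -0.621 0.415 0.664
outer loop
vertex -1.754 -2.657 -0.832
vertex -1.457 -1.822 -1.076
vertex -2.287 -2.192 -1.621
endloop
endfacet

endsolid
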